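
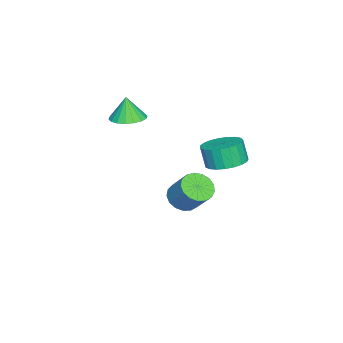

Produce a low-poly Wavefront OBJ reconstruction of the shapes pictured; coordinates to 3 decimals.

v -1.05 -0.466 -1.711
v -0.316 -0.58 -1.949
v 0.164 0.212 -0.847
v -0.57 0.326 -0.609
v -0.421 -0.269 -2.127
v 0.06 0.523 -1.025
v -0.669 -0.003 -2.21
v -0.189 0.789 -1.108
v -1.005 0.157 -2.178
v -0.525 0.949 -1.076
v -1.351 0.174 -2.04
v -0.871 0.966 -0.938
v -1.629 0.044 -1.826
v -1.148 0.837 -0.724
v -1.773 -0.202 -1.586
v -1.293 0.59 -0.483
v -1.752 -0.509 -1.374
v -1.272 0.283 -0.272
v -1.571 -0.806 -1.24
v -1.09 -0.014 -0.138
v -1.27 -1.025 -1.214
v -0.789 -0.233 -0.111
v -0.918 -1.116 -1.301
v -0.438 -0.324 -0.199
v -0.597 -1.059 -1.483
v -0.117 -0.266 -0.38
v -0.38 -0.865 -1.717
v 0.1 -0.073 -0.614
v -1.618 -3.126 2.322
v -0.981 -2.625 2.446
v -1.742 -3.254 3.478
v -1.265 -2.395 2.441
v -1.619 -2.311 2.412
v -1.972 -2.388 2.365
v -2.256 -2.611 2.31
v -2.413 -2.936 2.257
v -2.412 -3.299 2.217
v -2.254 -3.627 2.198
v -1.971 -3.857 2.203
v -1.617 -3.941 2.232
v -1.263 -3.864 2.278
v -0.98 -3.641 2.334
v -0.823 -3.316 2.387
v -0.823 -2.953 2.427
v 1.238 2.121 2.361
v 1.976 1.643 2.341
v 1.821 1.361 3.319
v 1.082 1.839 3.339
v 2.099 1.969 2.454
v 1.944 1.687 3.432
v 2.073 2.321 2.551
v 1.918 2.039 3.529
v 1.903 2.638 2.615
v 1.747 2.356 3.594
v 1.617 2.866 2.636
v 1.462 2.584 3.614
v 1.266 2.965 2.608
v 1.111 2.683 3.587
v 0.91 2.918 2.538
v 0.755 2.636 3.517
v 0.611 2.733 2.438
v 0.455 2.452 3.416
v 0.42 2.443 2.324
v 0.264 2.161 3.302
v 0.37 2.097 2.216
v 0.215 1.815 3.194
v 0.471 1.755 2.133
v 0.315 1.473 3.112
v 0.704 1.476 2.09
v 0.548 1.194 3.069
v 1.029 1.309 2.094
v 0.874 1.027 3.072
v 1.391 1.282 2.143
v 1.235 1 3.122
v 1.726 1.4 2.231
v 1.57 1.118 3.209
f 2 1 5
f 2 5 3
f 3 5 6
f 3 6 4
f 5 1 7
f 5 7 6
f 6 7 8
f 6 8 4
f 7 1 9
f 7 9 8
f 8 9 10
f 8 10 4
f 9 1 11
f 9 11 10
f 10 11 12
f 10 12 4
f 11 1 13
f 11 13 12
f 12 13 14
f 12 14 4
f 13 1 15
f 13 15 14
f 14 15 16
f 14 16 4
f 15 1 17
f 15 17 16
f 16 17 18
f 16 18 4
f 17 1 19
f 17 19 18
f 18 19 20
f 18 20 4
f 19 1 21
f 19 21 20
f 20 21 22
f 20 22 4
f 21 1 23
f 21 23 22
f 22 23 24
f 22 24 4
f 23 1 25
f 23 25 24
f 24 25 26
f 24 26 4
f 25 1 27
f 25 27 26
f 26 27 28
f 26 28 4
f 27 1 2
f 27 2 28
f 28 2 3
f 28 3 4
f 30 29 32
f 30 32 31
f 32 29 33
f 32 33 31
f 33 29 34
f 33 34 31
f 34 29 35
f 34 35 31
f 35 29 36
f 35 36 31
f 36 29 37
f 36 37 31
f 37 29 38
f 37 38 31
f 38 29 39
f 38 39 31
f 39 29 40
f 39 40 31
f 40 29 41
f 40 41 31
f 41 29 42
f 41 42 31
f 42 29 43
f 42 43 31
f 43 29 44
f 43 44 31
f 44 29 30
f 44 30 31
f 46 45 49
f 46 49 47
f 47 49 50
f 47 50 48
f 49 45 51
f 49 51 50
f 50 51 52
f 50 52 48
f 51 45 53
f 51 53 52
f 52 53 54
f 52 54 48
f 53 45 55
f 53 55 54
f 54 55 56
f 54 56 48
f 55 45 57
f 55 57 56
f 56 57 58
f 56 58 48
f 57 45 59
f 57 59 58
f 58 59 60
f 58 60 48
f 59 45 61
f 59 61 60
f 60 61 62
f 60 62 48
f 61 45 63
f 61 63 62
f 62 63 64
f 62 64 48
f 63 45 65
f 63 65 64
f 64 65 66
f 64 66 48
f 65 45 67
f 65 67 66
f 66 67 68
f 66 68 48
f 67 45 69
f 67 69 68
f 68 69 70
f 68 70 48
f 69 45 71
f 69 71 70
f 70 71 72
f 70 72 48
f 71 45 73
f 71 73 72
f 72 73 74
f 72 74 48
f 73 45 75
f 73 75 74
f 74 75 76
f 74 76 48
f 75 45 46
f 75 46 76
f 76 46 47
f 76 47 48



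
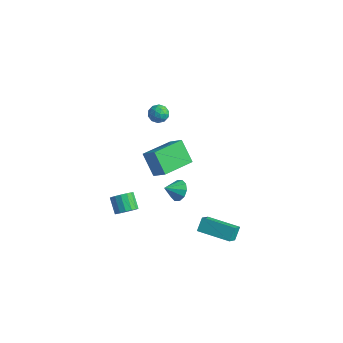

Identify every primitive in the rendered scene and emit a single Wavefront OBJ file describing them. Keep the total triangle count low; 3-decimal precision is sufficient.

v 0.255 -2.724 4.02
v 1.135 -2.808 4.802
v 0.594 -0.832 3.841
v 1.474 -0.916 4.623
v 1.226 -3.004 2.897
v 2.106 -3.088 3.679
v 1.565 -1.112 2.718
v 2.445 -1.196 3.5
v -0.85 1.697 -3.753
v -0.55 2.006 -3.152
v -1.27 0.923 -3.147
v -0.966 2.186 -3.211
v -1.338 2.179 -3.477
v -1.523 1.988 -3.849
v -1.451 1.686 -4.185
v -1.149 1.388 -4.355
v -0.733 1.208 -4.296
v -0.361 1.215 -4.03
v -0.176 1.406 -3.658
v -0.248 1.708 -3.322
v 2.374 -0.656 -3.459
v 2.248 -0.045 -2.797
v 2.098 0.229 -4.327
v 1.972 0.84 -3.665
v 4.268 -0.16 -3.555
v 4.142 0.451 -2.893
v 3.992 0.725 -4.423
v 3.866 1.336 -3.761
v -3.993 3.613 0.166
v -3.594 3.938 0.582
v -3.686 2.682 0.598
v -3.287 3.007 1.014
v -3.944 3.056 1.08
v -4.134 3.631 0.813
v -3.146 2.989 0.367
v -3.336 3.564 0.1
v -3.07 3.552 0.707
v -3.563 3.594 1.147
v -3.717 3.026 0.033
v -4.21 3.068 0.473
v -3.821 3.857 0.336
v -3.459 2.763 0.844
v -3.846 2.791 0.882
v -3.611 2.982 1.127
v -4.138 3.677 0.472
v -3.903 3.868 0.716
v -4.109 3.35 1.009
v -3.377 2.752 0.464
v -3.142 2.943 0.708
v -3.669 3.638 0.053
v -3.434 3.829 0.298
v -3.171 3.27 0.171
v -3.278 3.822 0.654
v -3.097 3.274 0.908
v -3.015 3.263 0.528
v -3.127 3.602 0.371
v -3.568 3.846 0.913
v -3.387 3.299 1.167
v -3.774 3.327 1.205
v -3.885 3.666 1.048
v -3.26 3.619 0.986
v -3.893 3.321 0.013
v -3.712 2.774 0.267
v -3.395 2.954 0.132
v -3.506 3.293 -0.025
v -4.183 3.346 0.272
v -4.002 2.798 0.526
v -4.153 3.018 0.809
v -4.265 3.357 0.652
v -4.02 3.001 0.194
v -2.104 -1.426 -4.027
v -1.845 -1.806 -3.513
v -2.597 -1.355 -2.8
v -2.856 -0.974 -3.313
v -1.657 -1.503 -3.507
v -2.409 -1.052 -2.793
v -1.589 -1.179 -3.64
v -2.341 -0.728 -2.927
v -1.659 -0.92 -3.876
v -2.41 -0.469 -3.163
v -1.848 -0.798 -4.153
v -2.599 -0.347 -3.44
v -2.106 -0.843 -4.396
v -2.857 -0.392 -3.683
v -2.363 -1.045 -4.54
v -3.115 -0.594 -3.827
v -2.551 -1.348 -4.547
v -3.303 -0.897 -3.833
v -2.619 -1.672 -4.413
v -3.371 -1.221 -3.7
v -2.55 -1.931 -4.177
v -3.301 -1.48 -3.464
v -2.361 -2.053 -3.9
v -3.112 -1.602 -3.187
v -2.103 -2.008 -3.657
v -2.854 -1.557 -2.944
f 2 4 1
f 5 2 1
f 1 4 3
f 3 5 1
f 2 8 4
f 6 2 5
f 6 8 2
f 4 8 3
f 7 5 3
f 3 8 7
f 7 6 5
f 8 6 7
f 10 9 12
f 10 12 11
f 12 9 13
f 12 13 11
f 13 9 14
f 13 14 11
f 14 9 15
f 14 15 11
f 15 9 16
f 15 16 11
f 16 9 17
f 16 17 11
f 17 9 18
f 17 18 11
f 18 9 19
f 18 19 11
f 19 9 20
f 19 20 11
f 20 9 10
f 20 10 11
f 22 24 21
f 25 22 21
f 21 24 23
f 23 25 21
f 22 28 24
f 26 22 25
f 26 28 22
f 24 28 23
f 27 25 23
f 23 28 27
f 27 26 25
f 28 26 27
f 29 66 45
f 66 40 69
f 45 69 34
f 66 69 45
f 29 45 41
f 45 34 46
f 41 46 30
f 45 46 41
f 29 41 50
f 41 30 51
f 50 51 36
f 41 51 50
f 29 50 62
f 50 36 65
f 62 65 39
f 50 65 62
f 29 62 66
f 62 39 70
f 66 70 40
f 62 70 66
f 30 46 57
f 46 34 60
f 57 60 38
f 46 60 57
f 34 69 47
f 69 40 68
f 47 68 33
f 69 68 47
f 40 70 67
f 70 39 63
f 67 63 31
f 70 63 67
f 39 65 64
f 65 36 52
f 64 52 35
f 65 52 64
f 36 51 56
f 51 30 53
f 56 53 37
f 51 53 56
f 32 58 44
f 58 38 59
f 44 59 33
f 58 59 44
f 32 44 42
f 44 33 43
f 42 43 31
f 44 43 42
f 32 42 49
f 42 31 48
f 49 48 35
f 42 48 49
f 32 49 54
f 49 35 55
f 54 55 37
f 49 55 54
f 32 54 58
f 54 37 61
f 58 61 38
f 54 61 58
f 33 59 47
f 59 38 60
f 47 60 34
f 59 60 47
f 31 43 67
f 43 33 68
f 67 68 40
f 43 68 67
f 35 48 64
f 48 31 63
f 64 63 39
f 48 63 64
f 37 55 56
f 55 35 52
f 56 52 36
f 55 52 56
f 38 61 57
f 61 37 53
f 57 53 30
f 61 53 57
f 72 71 75
f 72 75 73
f 73 75 76
f 73 76 74
f 75 71 77
f 75 77 76
f 76 77 78
f 76 78 74
f 77 71 79
f 77 79 78
f 78 79 80
f 78 80 74
f 79 71 81
f 79 81 80
f 80 81 82
f 80 82 74
f 81 71 83
f 81 83 82
f 82 83 84
f 82 84 74
f 83 71 85
f 83 85 84
f 84 85 86
f 84 86 74
f 85 71 87
f 85 87 86
f 86 87 88
f 86 88 74
f 87 71 89
f 87 89 88
f 88 89 90
f 88 90 74
f 89 71 91
f 89 91 90
f 90 91 92
f 90 92 74
f 91 71 93
f 91 93 92
f 92 93 94
f 92 94 74
f 93 71 95
f 93 95 94
f 94 95 96
f 94 96 74
f 95 71 72
f 95 72 96
f 96 72 73
f 96 73 74



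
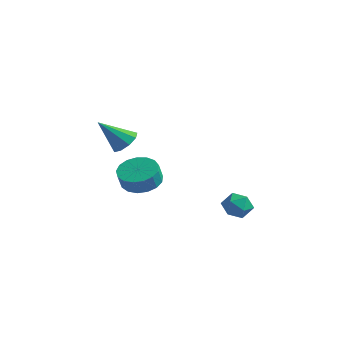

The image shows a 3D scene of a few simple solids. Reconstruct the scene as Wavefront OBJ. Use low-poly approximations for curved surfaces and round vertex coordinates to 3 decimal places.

v 2.464 0.284 -2.203
v 3.195 0.12 -1.821
v 1.905 -0.8 -1.599
v 2.636 -0.964 -1.217
v 2.19 -0.285 -0.998
v 2.535 0.385 -1.371
v 2.565 -1.065 -2.049
v 2.91 -0.395 -2.422
v 3.258 -0.713 -1.725
v 3.026 -0.231 -1.076
v 2.074 -0.449 -2.344
v 1.842 0.033 -1.695
v -3.748 -0.252 -1.836
v -3.251 -1.096 -2.314
v -3.116 -1.533 -1.402
v -3.612 -0.688 -0.924
v -2.862 -0.763 -2.212
v -2.727 -1.2 -1.301
v -2.676 -0.314 -2.025
v -2.541 -0.75 -1.113
v -2.735 0.15 -1.794
v -2.6 -0.286 -0.882
v -3.027 0.522 -1.572
v -2.891 0.085 -0.66
v -3.483 0.717 -1.411
v -3.348 0.28 -0.499
v -4 0.69 -1.348
v -3.865 0.253 -0.436
v -4.46 0.447 -1.396
v -4.324 0.01 -0.484
v -4.756 0.044 -1.545
v -4.62 -0.393 -0.633
v -4.821 -0.427 -1.761
v -4.686 -0.863 -0.849
v -4.64 -0.857 -1.994
v -4.505 -1.294 -1.082
v -4.255 -1.149 -2.19
v -4.12 -1.586 -1.279
v -3.754 -1.235 -2.306
v -3.618 -1.672 -1.394
v -3.509 -1.67 1.284
v -2.809 -1.641 1.729
v -4.351 -2.69 2.676
v -3.138 -1.196 1.856
v -3.641 -0.973 1.715
v -4.082 -1.076 1.373
v -4.255 -1.457 0.989
v -4.079 -1.938 0.743
v -3.636 -2.293 0.751
v -3.134 -2.357 1.008
v -2.807 -2.099 1.394
f 1 12 6
f 1 6 2
f 1 2 8
f 1 8 11
f 1 11 12
f 2 6 10
f 6 12 5
f 12 11 3
f 11 8 7
f 8 2 9
f 4 10 5
f 4 5 3
f 4 3 7
f 4 7 9
f 4 9 10
f 5 10 6
f 3 5 12
f 7 3 11
f 9 7 8
f 10 9 2
f 14 13 17
f 14 17 15
f 15 17 18
f 15 18 16
f 17 13 19
f 17 19 18
f 18 19 20
f 18 20 16
f 19 13 21
f 19 21 20
f 20 21 22
f 20 22 16
f 21 13 23
f 21 23 22
f 22 23 24
f 22 24 16
f 23 13 25
f 23 25 24
f 24 25 26
f 24 26 16
f 25 13 27
f 25 27 26
f 26 27 28
f 26 28 16
f 27 13 29
f 27 29 28
f 28 29 30
f 28 30 16
f 29 13 31
f 29 31 30
f 30 31 32
f 30 32 16
f 31 13 33
f 31 33 32
f 32 33 34
f 32 34 16
f 33 13 35
f 33 35 34
f 34 35 36
f 34 36 16
f 35 13 37
f 35 37 36
f 36 37 38
f 36 38 16
f 37 13 39
f 37 39 38
f 38 39 40
f 38 40 16
f 39 13 14
f 39 14 40
f 40 14 15
f 40 15 16
f 42 41 44
f 42 44 43
f 44 41 45
f 44 45 43
f 45 41 46
f 45 46 43
f 46 41 47
f 46 47 43
f 47 41 48
f 47 48 43
f 48 41 49
f 48 49 43
f 49 41 50
f 49 50 43
f 50 41 51
f 50 51 43
f 51 41 42
f 51 42 43



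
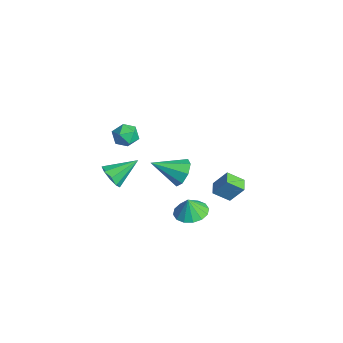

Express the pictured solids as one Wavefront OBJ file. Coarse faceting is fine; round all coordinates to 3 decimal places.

v 1.96 2.16 -3.131
v 1.62 1.332 -2.491
v 1.229 2.504 -3.074
v 0.889 1.676 -2.434
v 2.331 2.784 -2.126
v 1.991 1.956 -1.486
v 1.6 3.128 -2.069
v 1.26 2.3 -1.429
v 2.706 -0.829 0.954
v 3.119 -1.313 0.39
v 2.154 -2.291 1.806
v 3.489 -1.155 0.901
v 3.401 -0.806 1.443
v 2.905 -0.47 1.698
v 2.293 -0.345 1.518
v 1.923 -0.503 1.007
v 2.011 -0.852 0.465
v 2.507 -1.187 0.21
v -3.464 -2.305 -4.173
v -2.83 -2.054 -4.647
v -3.376 -0.775 -3.247
v -3.322 -1.887 -4.876
v -3.88 -1.916 -4.776
v -4.244 -2.126 -4.394
v -4.242 -2.42 -3.908
v -3.876 -2.66 -3.547
v -3.317 -2.734 -3.478
v -2.827 -2.607 -3.734
v -2.635 -2.338 -4.196
v 3.48 -0.68 -1.588
v 4.106 -1.336 -1.668
v 3.44 -0.84 -0.592
v 4.352 -0.941 -1.595
v 4.364 -0.476 -1.52
v 4.14 -0.066 -1.464
v 3.738 0.18 -1.44
v 3.268 0.195 -1.457
v 2.854 -0.024 -1.508
v 2.608 -0.419 -1.581
v 2.596 -0.884 -1.656
v 2.82 -1.294 -1.713
v 3.221 -1.54 -1.736
v 3.692 -1.555 -1.72
v -1.212 -2.495 1.987
v -0.823 -2.12 1.442
v -0.157 -3.02 2.378
v 0.232 -2.645 1.833
v -0.072 -2.258 2.421
v -0.725 -1.934 2.18
v -0.255 -3.206 1.64
v -0.908 -2.882 1.399
v -0.232 -2.56 1.227
v -0.119 -1.974 1.71
v -0.861 -3.166 2.11
v -0.748 -2.58 2.593
f 2 4 1
f 5 2 1
f 1 4 3
f 3 5 1
f 2 8 4
f 6 2 5
f 6 8 2
f 4 8 3
f 7 5 3
f 3 8 7
f 7 6 5
f 8 6 7
f 10 9 12
f 10 12 11
f 12 9 13
f 12 13 11
f 13 9 14
f 13 14 11
f 14 9 15
f 14 15 11
f 15 9 16
f 15 16 11
f 16 9 17
f 16 17 11
f 17 9 18
f 17 18 11
f 18 9 10
f 18 10 11
f 20 19 22
f 20 22 21
f 22 19 23
f 22 23 21
f 23 19 24
f 23 24 21
f 24 19 25
f 24 25 21
f 25 19 26
f 25 26 21
f 26 19 27
f 26 27 21
f 27 19 28
f 27 28 21
f 28 19 29
f 28 29 21
f 29 19 20
f 29 20 21
f 31 30 33
f 31 33 32
f 33 30 34
f 33 34 32
f 34 30 35
f 34 35 32
f 35 30 36
f 35 36 32
f 36 30 37
f 36 37 32
f 37 30 38
f 37 38 32
f 38 30 39
f 38 39 32
f 39 30 40
f 39 40 32
f 40 30 41
f 40 41 32
f 41 30 42
f 41 42 32
f 42 30 43
f 42 43 32
f 43 30 31
f 43 31 32
f 44 55 49
f 44 49 45
f 44 45 51
f 44 51 54
f 44 54 55
f 45 49 53
f 49 55 48
f 55 54 46
f 54 51 50
f 51 45 52
f 47 53 48
f 47 48 46
f 47 46 50
f 47 50 52
f 47 52 53
f 48 53 49
f 46 48 55
f 50 46 54
f 52 50 51
f 53 52 45



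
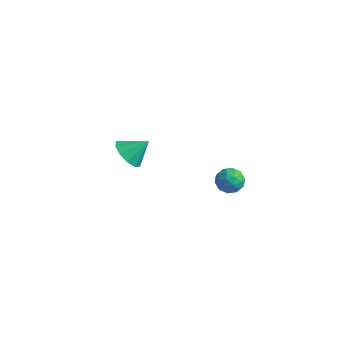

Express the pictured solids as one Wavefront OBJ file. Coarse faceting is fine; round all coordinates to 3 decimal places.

v 3.521 -2.138 -0.109
v 4.013 -2.489 0.106
v 3.247 -2.911 -0.746
v 3.739 -3.262 -0.531
v 3.242 -3.137 -0.146
v 3.411 -2.66 0.248
v 3.849 -2.74 -0.888
v 4.018 -2.263 -0.494
v 4.216 -2.862 -0.376
v 3.84 -3.107 0.083
v 3.42 -2.293 -0.723
v 3.044 -2.538 -0.264
v 3.791 -2.246 0.054
v 3.469 -3.154 -0.694
v 3.177 -3.081 -0.468
v 3.466 -3.287 -0.342
v 3.437 -2.346 0.138
v 3.726 -2.553 0.264
v 3.273 -2.933 0.116
v 3.534 -2.847 -0.904
v 3.823 -3.054 -0.778
v 3.794 -2.113 -0.298
v 4.083 -2.319 -0.172
v 3.987 -2.467 -0.756
v 4.199 -2.671 -0.103
v 4.038 -3.125 -0.477
v 4.103 -2.819 -0.687
v 4.202 -2.538 -0.455
v 3.979 -2.815 0.167
v 3.818 -3.269 -0.207
v 3.526 -3.196 0.019
v 3.625 -2.915 0.251
v 4.098 -3.034 -0.116
v 3.442 -2.131 -0.433
v 3.281 -2.585 -0.807
v 3.635 -2.485 -0.891
v 3.734 -2.204 -0.659
v 3.222 -2.275 -0.163
v 3.061 -2.729 -0.537
v 3.058 -2.862 -0.185
v 3.157 -2.581 0.047
v 3.162 -2.366 -0.524
v -1.882 -2.834 -1.676
v -1.288 -2.741 -2.219
v -1.318 -2.166 -0.944
v -1.623 -2.377 -2.292
v -2.057 -2.187 -2.131
v -2.425 -2.244 -1.796
v -2.585 -2.527 -1.415
v -2.476 -2.927 -1.133
v -2.141 -3.291 -1.06
v -1.707 -3.481 -1.221
v -1.34 -3.423 -1.556
v -1.18 -3.141 -1.937
f 1 38 17
f 38 12 41
f 17 41 6
f 38 41 17
f 1 17 13
f 17 6 18
f 13 18 2
f 17 18 13
f 1 13 22
f 13 2 23
f 22 23 8
f 13 23 22
f 1 22 34
f 22 8 37
f 34 37 11
f 22 37 34
f 1 34 38
f 34 11 42
f 38 42 12
f 34 42 38
f 2 18 29
f 18 6 32
f 29 32 10
f 18 32 29
f 6 41 19
f 41 12 40
f 19 40 5
f 41 40 19
f 12 42 39
f 42 11 35
f 39 35 3
f 42 35 39
f 11 37 36
f 37 8 24
f 36 24 7
f 37 24 36
f 8 23 28
f 23 2 25
f 28 25 9
f 23 25 28
f 4 30 16
f 30 10 31
f 16 31 5
f 30 31 16
f 4 16 14
f 16 5 15
f 14 15 3
f 16 15 14
f 4 14 21
f 14 3 20
f 21 20 7
f 14 20 21
f 4 21 26
f 21 7 27
f 26 27 9
f 21 27 26
f 4 26 30
f 26 9 33
f 30 33 10
f 26 33 30
f 5 31 19
f 31 10 32
f 19 32 6
f 31 32 19
f 3 15 39
f 15 5 40
f 39 40 12
f 15 40 39
f 7 20 36
f 20 3 35
f 36 35 11
f 20 35 36
f 9 27 28
f 27 7 24
f 28 24 8
f 27 24 28
f 10 33 29
f 33 9 25
f 29 25 2
f 33 25 29
f 44 43 46
f 44 46 45
f 46 43 47
f 46 47 45
f 47 43 48
f 47 48 45
f 48 43 49
f 48 49 45
f 49 43 50
f 49 50 45
f 50 43 51
f 50 51 45
f 51 43 52
f 51 52 45
f 52 43 53
f 52 53 45
f 53 43 54
f 53 54 45
f 54 43 44
f 54 44 45



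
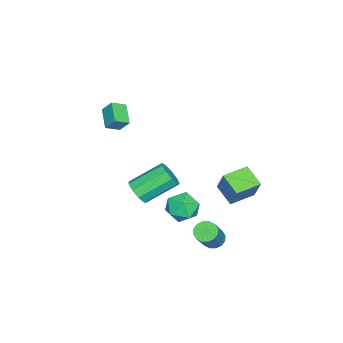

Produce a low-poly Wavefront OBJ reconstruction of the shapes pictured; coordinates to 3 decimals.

v -0.12 -3.744 2.824
v -0.039 -3.147 3.571
v 0.905 -3.115 2.21
v 0.986 -2.517 2.957
v 0.474 -4.323 3.223
v 0.555 -3.725 3.97
v 1.499 -3.693 2.609
v 1.58 -3.096 3.356
v -1.773 1.406 -3.07
v -1.246 1.952 -1.616
v -3.034 2.317 -2.954
v -2.507 2.864 -1.501
v -1.073 2.456 -3.719
v -0.546 3.003 -2.266
v -2.334 3.368 -3.604
v -1.807 3.914 -2.15
v 0.343 1.223 -3.024
v 1.073 0.559 -2.603
v -0.033 0.041 -4.237
v 0.697 -0.623 -3.816
v -0.204 -0.404 -3.276
v 0.029 0.327 -2.526
v 1.011 0.273 -4.314
v 1.244 1.004 -3.564
v 1.486 -0.028 -3.4
v 0.735 -0.446 -2.759
v 0.305 1.046 -4.081
v -0.446 0.628 -3.44
v 1.571 2.483 -4.543
v 2.089 2.476 -4.967
v 3.388 2.531 -3.382
v 2.869 2.537 -2.957
v 2.017 2.812 -4.919
v 3.315 2.866 -3.334
v 1.825 3.059 -4.771
v 3.123 3.114 -3.185
v 1.565 3.152 -4.561
v 2.863 3.207 -2.975
v 1.306 3.066 -4.346
v 2.605 3.121 -2.761
v 1.119 2.823 -4.184
v 2.417 2.878 -2.599
v 1.052 2.489 -4.118
v 2.351 2.544 -2.533
v 1.125 2.154 -4.166
v 2.423 2.208 -2.581
v 1.317 1.906 -4.315
v 2.615 1.961 -2.729
v 1.577 1.813 -4.525
v 2.875 1.868 -2.939
v 1.835 1.899 -4.739
v 3.134 1.954 -3.154
v 2.023 2.142 -4.901
v 3.321 2.197 -3.316
v 1.256 -2.007 -2.34
v 1.847 -2.03 -1.744
v 0.736 -0.556 -0.584
v 0.144 -0.533 -1.18
v 1.976 -1.627 -2.133
v 0.864 -0.153 -0.973
v 1.767 -1.402 -2.618
v 0.656 0.072 -1.459
v 1.32 -1.46 -2.974
v 0.208 0.014 -1.814
v 0.842 -1.774 -3.033
v -0.269 -0.3 -1.873
v 0.558 -2.197 -2.767
v -0.554 -0.723 -1.608
v 0.6 -2.531 -2.302
v -0.511 -1.057 -1.142
v 0.95 -2.62 -1.854
v -0.162 -1.146 -0.694
v 1.442 -2.422 -1.634
v 0.33 -0.948 -0.474
f 2 4 1
f 5 2 1
f 1 4 3
f 3 5 1
f 2 8 4
f 6 2 5
f 6 8 2
f 4 8 3
f 7 5 3
f 3 8 7
f 7 6 5
f 8 6 7
f 10 12 9
f 13 10 9
f 9 12 11
f 11 13 9
f 10 16 12
f 14 10 13
f 14 16 10
f 12 16 11
f 15 13 11
f 11 16 15
f 15 14 13
f 16 14 15
f 17 28 22
f 17 22 18
f 17 18 24
f 17 24 27
f 17 27 28
f 18 22 26
f 22 28 21
f 28 27 19
f 27 24 23
f 24 18 25
f 20 26 21
f 20 21 19
f 20 19 23
f 20 23 25
f 20 25 26
f 21 26 22
f 19 21 28
f 23 19 27
f 25 23 24
f 26 25 18
f 30 29 33
f 30 33 31
f 31 33 34
f 31 34 32
f 33 29 35
f 33 35 34
f 34 35 36
f 34 36 32
f 35 29 37
f 35 37 36
f 36 37 38
f 36 38 32
f 37 29 39
f 37 39 38
f 38 39 40
f 38 40 32
f 39 29 41
f 39 41 40
f 40 41 42
f 40 42 32
f 41 29 43
f 41 43 42
f 42 43 44
f 42 44 32
f 43 29 45
f 43 45 44
f 44 45 46
f 44 46 32
f 45 29 47
f 45 47 46
f 46 47 48
f 46 48 32
f 47 29 49
f 47 49 48
f 48 49 50
f 48 50 32
f 49 29 51
f 49 51 50
f 50 51 52
f 50 52 32
f 51 29 53
f 51 53 52
f 52 53 54
f 52 54 32
f 53 29 30
f 53 30 54
f 54 30 31
f 54 31 32
f 56 55 59
f 56 59 57
f 57 59 60
f 57 60 58
f 59 55 61
f 59 61 60
f 60 61 62
f 60 62 58
f 61 55 63
f 61 63 62
f 62 63 64
f 62 64 58
f 63 55 65
f 63 65 64
f 64 65 66
f 64 66 58
f 65 55 67
f 65 67 66
f 66 67 68
f 66 68 58
f 67 55 69
f 67 69 68
f 68 69 70
f 68 70 58
f 69 55 71
f 69 71 70
f 70 71 72
f 70 72 58
f 71 55 73
f 71 73 72
f 72 73 74
f 72 74 58
f 73 55 56
f 73 56 74
f 74 56 57
f 74 57 58



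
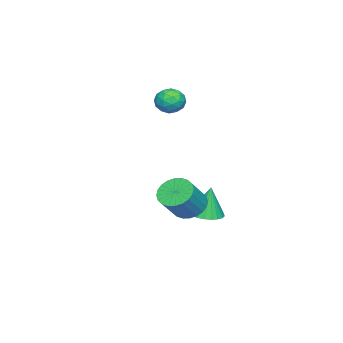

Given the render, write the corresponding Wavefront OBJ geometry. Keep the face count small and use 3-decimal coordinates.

v -3.042 0.251 3.469
v -2.664 -0.358 3.118
v -4.156 -0.402 3.402
v -3.778 -1.011 3.051
v -3.636 -0.843 3.819
v -2.948 -0.439 3.861
v -3.872 -0.321 2.659
v -3.184 0.083 2.701
v -3.176 -0.712 2.618
v -3.031 -1.034 3.334
v -3.789 0.274 3.186
v -3.644 -0.048 3.902
v -2.755 0.004 3.3
v -4.065 -0.764 3.22
v -3.982 -0.665 3.672
v -3.759 -1.023 3.466
v -2.922 -0.043 3.736
v -2.7 -0.402 3.53
v -3.271 -0.686 3.942
v -4.12 -0.358 2.99
v -3.898 -0.717 2.784
v -3.061 0.263 3.054
v -2.838 -0.095 2.848
v -3.549 -0.074 2.578
v -2.834 -0.563 2.799
v -3.489 -0.946 2.759
v -3.544 -0.541 2.529
v -3.14 -0.303 2.554
v -2.748 -0.752 3.22
v -3.403 -1.136 3.181
v -3.32 -1.037 3.632
v -2.916 -0.799 3.657
v -3.05 -0.96 2.926
v -3.417 0.376 3.339
v -4.072 -0.008 3.3
v -3.904 0.039 2.863
v -3.5 0.277 2.888
v -3.331 0.186 3.761
v -3.986 -0.197 3.721
v -3.68 -0.457 3.966
v -3.276 -0.219 3.991
v -3.77 0.2 3.594
v -2.017 2.133 -3.133
v -1.487 1.478 -3.026
v -2.143 2.307 -1.447
v -1.274 1.732 -3.037
v -1.175 2.048 -3.062
v -1.204 2.376 -3.098
v -1.356 2.668 -3.139
v -1.61 2.878 -3.18
v -1.925 2.974 -3.213
v -2.255 2.943 -3.234
v -2.548 2.789 -3.24
v -2.761 2.534 -3.23
v -2.86 2.219 -3.205
v -2.831 1.89 -3.169
v -2.678 1.599 -3.127
v -2.425 1.389 -3.087
v -2.109 1.292 -3.054
v -1.78 1.323 -3.032
v 1.716 2.968 -0.888
v 2.272 2.614 -1.471
v 3.36 2.417 -0.314
v 2.804 2.772 0.268
v 2.355 2.946 -1.493
v 3.443 2.749 -0.336
v 2.341 3.282 -1.423
v 3.429 3.085 -0.266
v 2.232 3.57 -1.271
v 3.32 3.373 -0.114
v 2.044 3.767 -1.061
v 3.132 3.57 0.096
v 1.807 3.842 -0.825
v 2.894 3.645 0.332
v 1.555 3.784 -0.598
v 2.643 3.587 0.558
v 1.328 3.602 -0.416
v 2.416 3.405 0.741
v 1.16 3.323 -0.306
v 2.248 3.126 0.851
v 1.077 2.991 -0.284
v 2.165 2.794 0.873
v 1.091 2.655 -0.354
v 2.179 2.458 0.803
v 1.2 2.367 -0.506
v 2.288 2.17 0.651
v 1.388 2.17 -0.716
v 2.476 1.973 0.441
v 1.626 2.095 -0.952
v 2.713 1.898 0.205
v 1.877 2.153 -1.178
v 2.965 1.956 -0.022
v 2.104 2.335 -1.361
v 3.192 2.138 -0.204
f 1 38 17
f 38 12 41
f 17 41 6
f 38 41 17
f 1 17 13
f 17 6 18
f 13 18 2
f 17 18 13
f 1 13 22
f 13 2 23
f 22 23 8
f 13 23 22
f 1 22 34
f 22 8 37
f 34 37 11
f 22 37 34
f 1 34 38
f 34 11 42
f 38 42 12
f 34 42 38
f 2 18 29
f 18 6 32
f 29 32 10
f 18 32 29
f 6 41 19
f 41 12 40
f 19 40 5
f 41 40 19
f 12 42 39
f 42 11 35
f 39 35 3
f 42 35 39
f 11 37 36
f 37 8 24
f 36 24 7
f 37 24 36
f 8 23 28
f 23 2 25
f 28 25 9
f 23 25 28
f 4 30 16
f 30 10 31
f 16 31 5
f 30 31 16
f 4 16 14
f 16 5 15
f 14 15 3
f 16 15 14
f 4 14 21
f 14 3 20
f 21 20 7
f 14 20 21
f 4 21 26
f 21 7 27
f 26 27 9
f 21 27 26
f 4 26 30
f 26 9 33
f 30 33 10
f 26 33 30
f 5 31 19
f 31 10 32
f 19 32 6
f 31 32 19
f 3 15 39
f 15 5 40
f 39 40 12
f 15 40 39
f 7 20 36
f 20 3 35
f 36 35 11
f 20 35 36
f 9 27 28
f 27 7 24
f 28 24 8
f 27 24 28
f 10 33 29
f 33 9 25
f 29 25 2
f 33 25 29
f 44 43 46
f 44 46 45
f 46 43 47
f 46 47 45
f 47 43 48
f 47 48 45
f 48 43 49
f 48 49 45
f 49 43 50
f 49 50 45
f 50 43 51
f 50 51 45
f 51 43 52
f 51 52 45
f 52 43 53
f 52 53 45
f 53 43 54
f 53 54 45
f 54 43 55
f 54 55 45
f 55 43 56
f 55 56 45
f 56 43 57
f 56 57 45
f 57 43 58
f 57 58 45
f 58 43 59
f 58 59 45
f 59 43 60
f 59 60 45
f 60 43 44
f 60 44 45
f 62 61 65
f 62 65 63
f 63 65 66
f 63 66 64
f 65 61 67
f 65 67 66
f 66 67 68
f 66 68 64
f 67 61 69
f 67 69 68
f 68 69 70
f 68 70 64
f 69 61 71
f 69 71 70
f 70 71 72
f 70 72 64
f 71 61 73
f 71 73 72
f 72 73 74
f 72 74 64
f 73 61 75
f 73 75 74
f 74 75 76
f 74 76 64
f 75 61 77
f 75 77 76
f 76 77 78
f 76 78 64
f 77 61 79
f 77 79 78
f 78 79 80
f 78 80 64
f 79 61 81
f 79 81 80
f 80 81 82
f 80 82 64
f 81 61 83
f 81 83 82
f 82 83 84
f 82 84 64
f 83 61 85
f 83 85 84
f 84 85 86
f 84 86 64
f 85 61 87
f 85 87 86
f 86 87 88
f 86 88 64
f 87 61 89
f 87 89 88
f 88 89 90
f 88 90 64
f 89 61 91
f 89 91 90
f 90 91 92
f 90 92 64
f 91 61 93
f 91 93 92
f 92 93 94
f 92 94 64
f 93 61 62
f 93 62 94
f 94 62 63
f 94 63 64



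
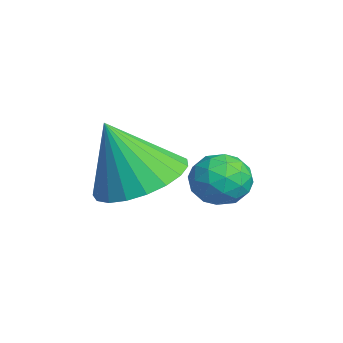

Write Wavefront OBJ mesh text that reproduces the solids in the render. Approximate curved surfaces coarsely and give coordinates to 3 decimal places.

v -0.915 1.468 -1.095
v -0.288 1.778 -1.016
v -0.452 0.462 -0.824
v 0.175 0.772 -0.745
v -0.343 0.904 -0.286
v -0.629 1.526 -0.454
v -0.111 0.714 -1.386
v -0.397 1.336 -1.554
v 0.21 1.312 -1.196
v 0.066 1.429 -0.516
v -0.806 0.811 -1.324
v -0.95 0.928 -0.644
v -0.642 1.711 -1.08
v -0.098 0.529 -0.76
v -0.403 0.606 -0.491
v -0.034 0.789 -0.444
v -0.843 1.563 -0.749
v -0.474 1.745 -0.703
v -0.507 1.231 -0.274
v -0.266 0.495 -1.137
v 0.103 0.677 -1.091
v -0.706 1.451 -1.396
v -0.337 1.634 -1.349
v -0.233 1.009 -1.566
v 0.019 1.62 -1.138
v 0.291 1.029 -0.979
v 0.123 0.995 -1.356
v -0.045 1.36 -1.454
v -0.065 1.689 -0.739
v 0.207 1.097 -0.579
v -0.098 1.175 -0.31
v -0.266 1.54 -0.409
v 0.227 1.415 -0.844
v -0.947 1.143 -1.261
v -0.675 0.551 -1.101
v -0.474 0.7 -1.431
v -0.642 1.065 -1.53
v -1.031 1.211 -0.861
v -0.759 0.62 -0.702
v -0.695 0.88 -0.386
v -0.863 1.245 -0.484
v -0.967 0.825 -0.996
v 0.096 -0.596 -0.508
v 1.051 -0.262 -0.264
v -0.056 -1.284 1.028
v 0.804 0.071 -0.139
v 0.436 0.288 -0.078
v 0.008 0.353 -0.091
v -0.404 0.254 -0.176
v -0.73 0.008 -0.319
v -0.912 -0.343 -0.494
v -0.921 -0.737 -0.672
v -0.754 -1.107 -0.821
v -0.439 -1.388 -0.916
v -0.033 -1.532 -0.941
v 0.397 -1.515 -0.89
v 0.774 -1.338 -0.774
v 1.034 -1.033 -0.611
v 1.132 -0.653 -0.431
f 1 38 17
f 38 12 41
f 17 41 6
f 38 41 17
f 1 17 13
f 17 6 18
f 13 18 2
f 17 18 13
f 1 13 22
f 13 2 23
f 22 23 8
f 13 23 22
f 1 22 34
f 22 8 37
f 34 37 11
f 22 37 34
f 1 34 38
f 34 11 42
f 38 42 12
f 34 42 38
f 2 18 29
f 18 6 32
f 29 32 10
f 18 32 29
f 6 41 19
f 41 12 40
f 19 40 5
f 41 40 19
f 12 42 39
f 42 11 35
f 39 35 3
f 42 35 39
f 11 37 36
f 37 8 24
f 36 24 7
f 37 24 36
f 8 23 28
f 23 2 25
f 28 25 9
f 23 25 28
f 4 30 16
f 30 10 31
f 16 31 5
f 30 31 16
f 4 16 14
f 16 5 15
f 14 15 3
f 16 15 14
f 4 14 21
f 14 3 20
f 21 20 7
f 14 20 21
f 4 21 26
f 21 7 27
f 26 27 9
f 21 27 26
f 4 26 30
f 26 9 33
f 30 33 10
f 26 33 30
f 5 31 19
f 31 10 32
f 19 32 6
f 31 32 19
f 3 15 39
f 15 5 40
f 39 40 12
f 15 40 39
f 7 20 36
f 20 3 35
f 36 35 11
f 20 35 36
f 9 27 28
f 27 7 24
f 28 24 8
f 27 24 28
f 10 33 29
f 33 9 25
f 29 25 2
f 33 25 29
f 44 43 46
f 44 46 45
f 46 43 47
f 46 47 45
f 47 43 48
f 47 48 45
f 48 43 49
f 48 49 45
f 49 43 50
f 49 50 45
f 50 43 51
f 50 51 45
f 51 43 52
f 51 52 45
f 52 43 53
f 52 53 45
f 53 43 54
f 53 54 45
f 54 43 55
f 54 55 45
f 55 43 56
f 55 56 45
f 56 43 57
f 56 57 45
f 57 43 58
f 57 58 45
f 58 43 59
f 58 59 45
f 59 43 44
f 59 44 45



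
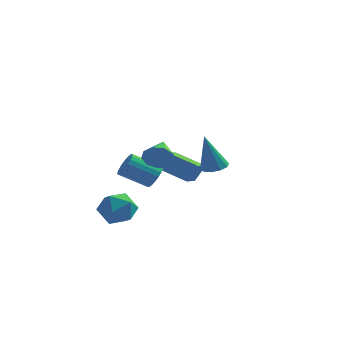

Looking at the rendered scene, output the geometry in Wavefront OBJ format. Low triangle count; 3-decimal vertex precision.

v -1.977 1.809 -2.974
v -1.548 1.423 -2.511
v -2.935 0.924 -1.643
v -3.363 1.311 -2.106
v -1.56 1.697 -2.372
v -2.947 1.199 -1.505
v -1.644 1.991 -2.338
v -3.031 1.492 -1.471
v -1.786 2.254 -2.413
v -3.173 1.755 -1.546
v -1.961 2.439 -2.586
v -3.347 1.941 -1.719
v -2.138 2.516 -2.825
v -3.525 2.017 -1.958
v -2.287 2.471 -3.09
v -3.674 1.972 -2.223
v -2.383 2.311 -3.335
v -3.77 1.812 -2.468
v -2.409 2.064 -3.518
v -3.795 1.566 -2.65
v -2.359 1.774 -3.606
v -3.746 1.275 -2.739
v -2.244 1.489 -3.585
v -3.631 0.991 -2.718
v -2.082 1.26 -3.458
v -3.469 0.761 -2.591
v -1.902 1.126 -3.248
v -3.289 0.627 -2.38
v -1.735 1.11 -2.99
v -3.122 0.611 -2.122
v -1.61 1.215 -2.729
v -2.997 0.716 -1.862
v -0.131 -3.226 0.172
v 0.287 -2.942 -0.435
v -0.369 -1.774 0.688
v -0.234 -2.979 -0.571
v -0.708 -3.132 -0.36
v -0.911 -3.329 0.1
v -0.75 -3.478 0.594
v -0.299 -3.509 0.89
v 0.231 -3.408 0.85
v 0.591 -3.222 0.492
v 0.613 -3.038 -0.015
v 2.168 -1.98 -0.532
v 2.782 -1.74 -0.366
v 1.792 -2.38 1.432
v 2.51 -1.42 -0.353
v 2.107 -1.314 -0.408
v 1.728 -1.462 -0.511
v 1.516 -1.808 -0.622
v 1.554 -2.22 -0.699
v 1.826 -2.54 -0.712
v 2.229 -2.646 -0.656
v 2.608 -2.498 -0.554
v 2.82 -2.152 -0.443
v -2.808 -0.668 -4.071
v -1.837 -1.113 -3.971
v -3.543 -2.227 -3.869
v -2.572 -2.672 -3.769
v -2.948 -2.026 -3
v -2.493 -1.063 -3.124
v -2.887 -2.277 -4.716
v -2.432 -1.314 -4.84
v -1.886 -2.108 -4.37
v -1.924 -1.953 -3.309
v -3.456 -1.387 -4.531
v -3.494 -1.232 -3.47
v -0.661 4.043 -3.879
v -0.463 2.111 -3.223
v -2.258 4.121 -3.167
v -2.06 2.189 -2.511
v -0.22 4.411 -2.929
v -0.022 2.479 -2.273
v -1.817 4.489 -2.217
v -1.619 2.557 -1.561
f 2 1 5
f 2 5 3
f 3 5 6
f 3 6 4
f 5 1 7
f 5 7 6
f 6 7 8
f 6 8 4
f 7 1 9
f 7 9 8
f 8 9 10
f 8 10 4
f 9 1 11
f 9 11 10
f 10 11 12
f 10 12 4
f 11 1 13
f 11 13 12
f 12 13 14
f 12 14 4
f 13 1 15
f 13 15 14
f 14 15 16
f 14 16 4
f 15 1 17
f 15 17 16
f 16 17 18
f 16 18 4
f 17 1 19
f 17 19 18
f 18 19 20
f 18 20 4
f 19 1 21
f 19 21 20
f 20 21 22
f 20 22 4
f 21 1 23
f 21 23 22
f 22 23 24
f 22 24 4
f 23 1 25
f 23 25 24
f 24 25 26
f 24 26 4
f 25 1 27
f 25 27 26
f 26 27 28
f 26 28 4
f 27 1 29
f 27 29 28
f 28 29 30
f 28 30 4
f 29 1 31
f 29 31 30
f 30 31 32
f 30 32 4
f 31 1 2
f 31 2 32
f 32 2 3
f 32 3 4
f 34 33 36
f 34 36 35
f 36 33 37
f 36 37 35
f 37 33 38
f 37 38 35
f 38 33 39
f 38 39 35
f 39 33 40
f 39 40 35
f 40 33 41
f 40 41 35
f 41 33 42
f 41 42 35
f 42 33 43
f 42 43 35
f 43 33 34
f 43 34 35
f 45 44 47
f 45 47 46
f 47 44 48
f 47 48 46
f 48 44 49
f 48 49 46
f 49 44 50
f 49 50 46
f 50 44 51
f 50 51 46
f 51 44 52
f 51 52 46
f 52 44 53
f 52 53 46
f 53 44 54
f 53 54 46
f 54 44 55
f 54 55 46
f 55 44 45
f 55 45 46
f 56 67 61
f 56 61 57
f 56 57 63
f 56 63 66
f 56 66 67
f 57 61 65
f 61 67 60
f 67 66 58
f 66 63 62
f 63 57 64
f 59 65 60
f 59 60 58
f 59 58 62
f 59 62 64
f 59 64 65
f 60 65 61
f 58 60 67
f 62 58 66
f 64 62 63
f 65 64 57
f 69 71 68
f 72 69 68
f 68 71 70
f 70 72 68
f 69 75 71
f 73 69 72
f 73 75 69
f 71 75 70
f 74 72 70
f 70 75 74
f 74 73 72
f 75 73 74



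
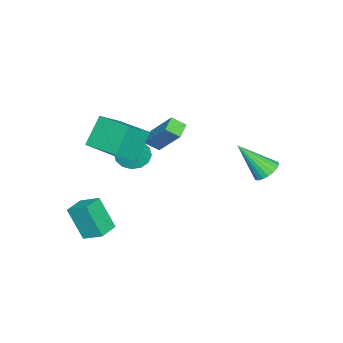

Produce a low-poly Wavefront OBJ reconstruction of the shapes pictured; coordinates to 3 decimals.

v 2.3 -3.611 -2.269
v 2.135 -4.479 -0.678
v 2.415 -2.585 -1.697
v 2.249 -3.453 -0.106
v 3.351 -3.747 -2.234
v 3.185 -4.615 -0.643
v 3.465 -2.721 -1.662
v 3.3 -3.589 -0.071
v 0.677 -3.846 2.051
v -0.329 -3.605 3.425
v 1.417 -2.001 2.269
v 0.411 -1.76 3.643
v 1.709 -4.36 2.897
v 0.703 -4.119 4.271
v 2.449 -2.515 3.115
v 1.443 -2.274 4.489
v -1.68 -1.964 1.89
v -1.464 -2.606 2.335
v -1.125 -0.663 3.497
v -0.909 -1.305 3.942
v -0.891 -1.915 1.578
v -0.675 -2.557 2.023
v -0.336 -0.614 3.185
v -0.12 -1.256 3.63
v -1.724 -3.652 0.249
v -1.062 -3.407 -0.276
v -1.016 -3.328 1.291
v -1.314 -3.032 -0.222
v -1.676 -2.822 -0.041
v -2.051 -2.835 0.217
v -2.338 -3.067 0.484
v -2.46 -3.456 0.688
v -2.386 -3.897 0.775
v -2.134 -4.272 0.72
v -1.772 -4.481 0.539
v -1.397 -4.468 0.281
v -1.109 -4.237 0.014
v -0.987 -3.848 -0.19
v -3.355 2.429 -0.202
v -2.626 2.549 -0.252
v -3.025 1.091 1.382
v -2.713 2.766 -0.051
v -2.911 2.924 0.123
v -3.186 2.996 0.242
v -3.49 2.971 0.283
v -3.77 2.851 0.241
v -3.979 2.659 0.122
v -4.079 2.427 -0.054
v -4.055 2.195 -0.254
v -3.909 2.004 -0.446
v -3.667 1.886 -0.596
v -3.372 1.862 -0.678
v -3.073 1.936 -0.677
v -2.823 2.095 -0.594
v -2.665 2.312 -0.444
f 2 4 1
f 5 2 1
f 1 4 3
f 3 5 1
f 2 8 4
f 6 2 5
f 6 8 2
f 4 8 3
f 7 5 3
f 3 8 7
f 7 6 5
f 8 6 7
f 10 12 9
f 13 10 9
f 9 12 11
f 11 13 9
f 10 16 12
f 14 10 13
f 14 16 10
f 12 16 11
f 15 13 11
f 11 16 15
f 15 14 13
f 16 14 15
f 18 20 17
f 21 18 17
f 17 20 19
f 19 21 17
f 18 24 20
f 22 18 21
f 22 24 18
f 20 24 19
f 23 21 19
f 19 24 23
f 23 22 21
f 24 22 23
f 26 25 28
f 26 28 27
f 28 25 29
f 28 29 27
f 29 25 30
f 29 30 27
f 30 25 31
f 30 31 27
f 31 25 32
f 31 32 27
f 32 25 33
f 32 33 27
f 33 25 34
f 33 34 27
f 34 25 35
f 34 35 27
f 35 25 36
f 35 36 27
f 36 25 37
f 36 37 27
f 37 25 38
f 37 38 27
f 38 25 26
f 38 26 27
f 40 39 42
f 40 42 41
f 42 39 43
f 42 43 41
f 43 39 44
f 43 44 41
f 44 39 45
f 44 45 41
f 45 39 46
f 45 46 41
f 46 39 47
f 46 47 41
f 47 39 48
f 47 48 41
f 48 39 49
f 48 49 41
f 49 39 50
f 49 50 41
f 50 39 51
f 50 51 41
f 51 39 52
f 51 52 41
f 52 39 53
f 52 53 41
f 53 39 54
f 53 54 41
f 54 39 55
f 54 55 41
f 55 39 40
f 55 40 41



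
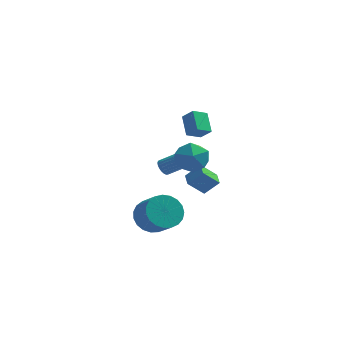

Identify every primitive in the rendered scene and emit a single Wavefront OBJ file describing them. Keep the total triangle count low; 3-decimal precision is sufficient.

v -4.051 0.805 -3.536
v -3.331 0.579 -4.335
v -2.528 -0.371 -3.344
v -3.249 -0.145 -2.544
v -3.141 0.945 -4.138
v -2.339 -0.004 -3.146
v -3.109 1.287 -3.836
v -2.307 0.338 -2.844
v -3.24 1.546 -3.482
v -2.438 0.597 -2.491
v -3.511 1.677 -3.138
v -2.709 0.727 -2.146
v -3.876 1.656 -2.862
v -3.073 0.707 -1.871
v -4.271 1.489 -2.703
v -3.468 0.54 -1.711
v -4.627 1.203 -2.688
v -3.825 0.254 -1.696
v -4.885 0.849 -2.819
v -4.082 -0.101 -1.828
v -4.998 0.486 -3.075
v -4.195 -0.463 -2.083
v -4.947 0.179 -3.41
v -4.145 -0.77 -2.418
v -4.742 -0.02 -3.767
v -3.939 -0.969 -2.775
v -4.417 -0.076 -4.084
v -3.614 -1.026 -3.092
v -4.029 0.02 -4.306
v -3.226 -0.93 -3.314
v -3.644 0.251 -4.395
v -2.842 -0.698 -3.404
v -2.206 0.337 2.937
v -1.618 0.05 3.541
v -2.541 1.342 3.74
v -1.954 1.056 4.344
v -1.526 0.884 2.536
v -0.939 0.598 3.14
v -1.862 1.89 3.339
v -1.274 1.603 3.943
v -3.716 2.79 -0.939
v -3.444 2.612 -1.357
v -2.053 2.531 -0.419
v -2.324 2.71 -0.001
v -3.419 2.83 -1.376
v -2.027 2.749 -0.438
v -3.445 3.041 -1.319
v -2.053 2.96 -0.381
v -3.518 3.209 -1.197
v -2.126 3.128 -0.259
v -3.625 3.305 -1.03
v -2.233 3.224 -0.091
v -3.748 3.311 -0.847
v -2.356 3.231 0.091
v -3.865 3.228 -0.68
v -2.474 3.147 0.258
v -3.957 3.069 -0.558
v -2.565 2.988 0.38
v -4.006 2.862 -0.502
v -2.615 2.781 0.436
v -4.006 2.642 -0.521
v -2.615 2.561 0.417
v -3.955 2.448 -0.613
v -2.564 2.367 0.325
v -3.863 2.314 -0.761
v -2.472 2.233 0.177
v -3.746 2.261 -0.94
v -2.354 2.18 -0.002
v -3.623 2.3 -1.119
v -2.232 2.22 -0.181
v -3.516 2.424 -1.266
v -2.125 2.344 -0.328
v -1.638 1.529 1.527
v -1.132 1.053 0.696
v -2.788 0.207 1.584
v -2.282 -0.269 0.753
v -1.796 -0.206 1.719
v -1.085 0.611 1.684
v -2.835 0.649 0.596
v -2.124 1.466 0.561
v -1.871 0.509 0.121
v -1.23 -0.019 0.815
v -2.69 1.279 1.465
v -2.049 0.751 2.159
v -1.517 2.732 -2.765
v -2.377 2.402 -1.876
v -1.745 3.607 -2.661
v -2.605 3.276 -1.772
v -0.715 2.844 -1.948
v -1.575 2.513 -1.059
v -0.943 3.718 -1.844
v -1.803 3.388 -0.955
f 2 1 5
f 2 5 3
f 3 5 6
f 3 6 4
f 5 1 7
f 5 7 6
f 6 7 8
f 6 8 4
f 7 1 9
f 7 9 8
f 8 9 10
f 8 10 4
f 9 1 11
f 9 11 10
f 10 11 12
f 10 12 4
f 11 1 13
f 11 13 12
f 12 13 14
f 12 14 4
f 13 1 15
f 13 15 14
f 14 15 16
f 14 16 4
f 15 1 17
f 15 17 16
f 16 17 18
f 16 18 4
f 17 1 19
f 17 19 18
f 18 19 20
f 18 20 4
f 19 1 21
f 19 21 20
f 20 21 22
f 20 22 4
f 21 1 23
f 21 23 22
f 22 23 24
f 22 24 4
f 23 1 25
f 23 25 24
f 24 25 26
f 24 26 4
f 25 1 27
f 25 27 26
f 26 27 28
f 26 28 4
f 27 1 29
f 27 29 28
f 28 29 30
f 28 30 4
f 29 1 31
f 29 31 30
f 30 31 32
f 30 32 4
f 31 1 2
f 31 2 32
f 32 2 3
f 32 3 4
f 34 36 33
f 37 34 33
f 33 36 35
f 35 37 33
f 34 40 36
f 38 34 37
f 38 40 34
f 36 40 35
f 39 37 35
f 35 40 39
f 39 38 37
f 40 38 39
f 42 41 45
f 42 45 43
f 43 45 46
f 43 46 44
f 45 41 47
f 45 47 46
f 46 47 48
f 46 48 44
f 47 41 49
f 47 49 48
f 48 49 50
f 48 50 44
f 49 41 51
f 49 51 50
f 50 51 52
f 50 52 44
f 51 41 53
f 51 53 52
f 52 53 54
f 52 54 44
f 53 41 55
f 53 55 54
f 54 55 56
f 54 56 44
f 55 41 57
f 55 57 56
f 56 57 58
f 56 58 44
f 57 41 59
f 57 59 58
f 58 59 60
f 58 60 44
f 59 41 61
f 59 61 60
f 60 61 62
f 60 62 44
f 61 41 63
f 61 63 62
f 62 63 64
f 62 64 44
f 63 41 65
f 63 65 64
f 64 65 66
f 64 66 44
f 65 41 67
f 65 67 66
f 66 67 68
f 66 68 44
f 67 41 69
f 67 69 68
f 68 69 70
f 68 70 44
f 69 41 71
f 69 71 70
f 70 71 72
f 70 72 44
f 71 41 42
f 71 42 72
f 72 42 43
f 72 43 44
f 73 84 78
f 73 78 74
f 73 74 80
f 73 80 83
f 73 83 84
f 74 78 82
f 78 84 77
f 84 83 75
f 83 80 79
f 80 74 81
f 76 82 77
f 76 77 75
f 76 75 79
f 76 79 81
f 76 81 82
f 77 82 78
f 75 77 84
f 79 75 83
f 81 79 80
f 82 81 74
f 86 88 85
f 89 86 85
f 85 88 87
f 87 89 85
f 86 92 88
f 90 86 89
f 90 92 86
f 88 92 87
f 91 89 87
f 87 92 91
f 91 90 89
f 92 90 91



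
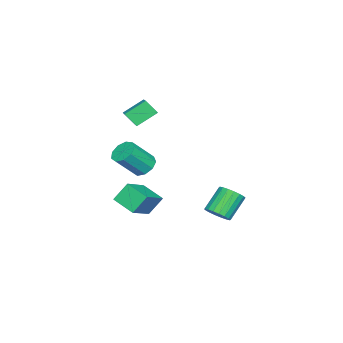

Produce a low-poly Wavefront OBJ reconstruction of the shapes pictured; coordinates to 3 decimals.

v -1.471 -3.551 -2.517
v -0.802 -3.695 -3.07
v 0.24 -4.593 -1.577
v -0.429 -4.449 -1.023
v -0.733 -3.163 -2.798
v 0.309 -4.06 -1.305
v -1.01 -2.812 -2.394
v 0.032 -3.709 -0.901
v -1.502 -2.807 -2.048
v -0.46 -3.704 -0.555
v -1.98 -3.151 -1.921
v -0.938 -4.048 -0.428
v -2.22 -3.682 -2.073
v -1.177 -4.579 -0.579
v -2.109 -4.152 -2.432
v -1.067 -5.049 -0.939
v -1.7 -4.341 -2.831
v -0.658 -5.238 -1.338
v -1.184 -4.161 -3.083
v -0.142 -5.058 -1.59
v 3.548 3.074 -2.66
v 4.033 2.722 -2.1
v 2.877 3.135 -0.84
v 2.392 3.486 -1.4
v 4.152 3.067 -2.105
v 2.995 3.48 -0.844
v 4.15 3.414 -2.219
v 2.993 3.827 -0.959
v 4.03 3.693 -2.421
v 2.873 4.106 -1.161
v 3.814 3.849 -2.671
v 2.657 4.262 -1.41
v 3.546 3.852 -2.918
v 2.389 4.265 -1.657
v 3.278 3.701 -3.114
v 2.121 4.113 -1.854
v 3.063 3.425 -3.22
v 1.907 3.838 -1.96
v 2.945 3.08 -3.216
v 1.788 3.493 -1.955
v 2.947 2.733 -3.101
v 1.79 3.146 -1.841
v 3.067 2.454 -2.899
v 1.91 2.867 -1.639
v 3.283 2.298 -2.65
v 2.126 2.711 -1.389
v 3.551 2.295 -2.403
v 2.394 2.708 -1.142
v 3.819 2.447 -2.206
v 2.662 2.859 -0.946
v -0.727 -3.794 1.196
v -0.673 -4.528 2.039
v -1.615 -2.864 2.061
v -1.562 -3.599 2.905
v 0.402 -3.161 1.675
v 0.455 -3.896 2.519
v -0.487 -2.232 2.541
v -0.433 -2.966 3.384
v 0.469 -3.623 -4.517
v -0.089 -2.981 -3.38
v 0.902 -2.218 -5.097
v 0.343 -1.577 -3.96
v 2.357 -3.783 -3.5
v 1.798 -3.142 -2.363
v 2.789 -2.379 -4.08
v 2.231 -1.737 -2.943
f 2 1 5
f 2 5 3
f 3 5 6
f 3 6 4
f 5 1 7
f 5 7 6
f 6 7 8
f 6 8 4
f 7 1 9
f 7 9 8
f 8 9 10
f 8 10 4
f 9 1 11
f 9 11 10
f 10 11 12
f 10 12 4
f 11 1 13
f 11 13 12
f 12 13 14
f 12 14 4
f 13 1 15
f 13 15 14
f 14 15 16
f 14 16 4
f 15 1 17
f 15 17 16
f 16 17 18
f 16 18 4
f 17 1 19
f 17 19 18
f 18 19 20
f 18 20 4
f 19 1 2
f 19 2 20
f 20 2 3
f 20 3 4
f 22 21 25
f 22 25 23
f 23 25 26
f 23 26 24
f 25 21 27
f 25 27 26
f 26 27 28
f 26 28 24
f 27 21 29
f 27 29 28
f 28 29 30
f 28 30 24
f 29 21 31
f 29 31 30
f 30 31 32
f 30 32 24
f 31 21 33
f 31 33 32
f 32 33 34
f 32 34 24
f 33 21 35
f 33 35 34
f 34 35 36
f 34 36 24
f 35 21 37
f 35 37 36
f 36 37 38
f 36 38 24
f 37 21 39
f 37 39 38
f 38 39 40
f 38 40 24
f 39 21 41
f 39 41 40
f 40 41 42
f 40 42 24
f 41 21 43
f 41 43 42
f 42 43 44
f 42 44 24
f 43 21 45
f 43 45 44
f 44 45 46
f 44 46 24
f 45 21 47
f 45 47 46
f 46 47 48
f 46 48 24
f 47 21 49
f 47 49 48
f 48 49 50
f 48 50 24
f 49 21 22
f 49 22 50
f 50 22 23
f 50 23 24
f 52 54 51
f 55 52 51
f 51 54 53
f 53 55 51
f 52 58 54
f 56 52 55
f 56 58 52
f 54 58 53
f 57 55 53
f 53 58 57
f 57 56 55
f 58 56 57
f 60 62 59
f 63 60 59
f 59 62 61
f 61 63 59
f 60 66 62
f 64 60 63
f 64 66 60
f 62 66 61
f 65 63 61
f 61 66 65
f 65 64 63
f 66 64 65



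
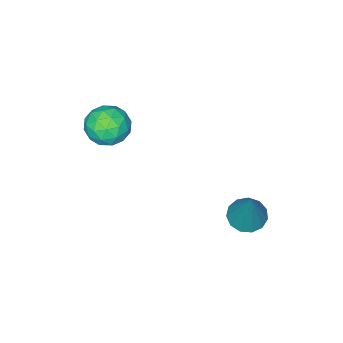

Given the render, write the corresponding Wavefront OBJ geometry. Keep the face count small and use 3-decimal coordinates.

v -2.128 1.727 -3.093
v -1.828 2.232 -3.371
v -1.592 2.393 -1.307
v -2.173 2.338 -3.308
v -2.503 2.251 -3.176
v -2.714 1.997 -3.018
v -2.74 1.657 -2.883
v -2.571 1.34 -2.815
v -2.261 1.145 -2.836
v -1.909 1.135 -2.937
v -1.627 1.312 -3.089
v -1.504 1.622 -3.241
v -1.579 1.964 -3.347
v -0.205 -1.448 0.238
v 0.26 -1.436 0.862
v 0.12 -2.644 0.018
v 0.585 -2.632 0.642
v -0.188 -2.605 0.732
v -0.389 -1.866 0.867
v 0.769 -2.214 0.013
v 0.568 -1.475 0.148
v 0.861 -1.91 0.723
v 0.27 -2.152 1.167
v 0.11 -1.928 -0.287
v -0.481 -2.17 0.157
v -0.001 -1.337 0.569
v 0.381 -2.743 0.311
v -0.073 -2.727 0.364
v 0.2 -2.721 0.73
v -0.382 -1.589 0.572
v -0.109 -1.583 0.939
v -0.372 -2.27 0.863
v 0.489 -2.497 -0.059
v 0.762 -2.491 0.308
v 0.18 -1.359 0.15
v 0.453 -1.353 0.516
v 0.752 -1.81 0.017
v 0.626 -1.608 0.854
v 0.816 -2.312 0.725
v 0.925 -2.066 0.355
v 0.807 -1.631 0.435
v 0.278 -1.75 1.115
v 0.469 -2.454 0.986
v 0.015 -2.438 1.039
v -0.103 -2.003 1.119
v 0.632 -2.029 1.034
v -0.089 -1.626 -0.106
v 0.102 -2.33 -0.235
v 0.483 -2.077 -0.239
v 0.365 -1.642 -0.159
v -0.436 -1.768 0.155
v -0.246 -2.472 0.026
v -0.427 -2.449 0.445
v -0.545 -2.014 0.525
v -0.252 -2.051 -0.154
f 2 1 4
f 2 4 3
f 4 1 5
f 4 5 3
f 5 1 6
f 5 6 3
f 6 1 7
f 6 7 3
f 7 1 8
f 7 8 3
f 8 1 9
f 8 9 3
f 9 1 10
f 9 10 3
f 10 1 11
f 10 11 3
f 11 1 12
f 11 12 3
f 12 1 13
f 12 13 3
f 13 1 2
f 13 2 3
f 14 51 30
f 51 25 54
f 30 54 19
f 51 54 30
f 14 30 26
f 30 19 31
f 26 31 15
f 30 31 26
f 14 26 35
f 26 15 36
f 35 36 21
f 26 36 35
f 14 35 47
f 35 21 50
f 47 50 24
f 35 50 47
f 14 47 51
f 47 24 55
f 51 55 25
f 47 55 51
f 15 31 42
f 31 19 45
f 42 45 23
f 31 45 42
f 19 54 32
f 54 25 53
f 32 53 18
f 54 53 32
f 25 55 52
f 55 24 48
f 52 48 16
f 55 48 52
f 24 50 49
f 50 21 37
f 49 37 20
f 50 37 49
f 21 36 41
f 36 15 38
f 41 38 22
f 36 38 41
f 17 43 29
f 43 23 44
f 29 44 18
f 43 44 29
f 17 29 27
f 29 18 28
f 27 28 16
f 29 28 27
f 17 27 34
f 27 16 33
f 34 33 20
f 27 33 34
f 17 34 39
f 34 20 40
f 39 40 22
f 34 40 39
f 17 39 43
f 39 22 46
f 43 46 23
f 39 46 43
f 18 44 32
f 44 23 45
f 32 45 19
f 44 45 32
f 16 28 52
f 28 18 53
f 52 53 25
f 28 53 52
f 20 33 49
f 33 16 48
f 49 48 24
f 33 48 49
f 22 40 41
f 40 20 37
f 41 37 21
f 40 37 41
f 23 46 42
f 46 22 38
f 42 38 15
f 46 38 42



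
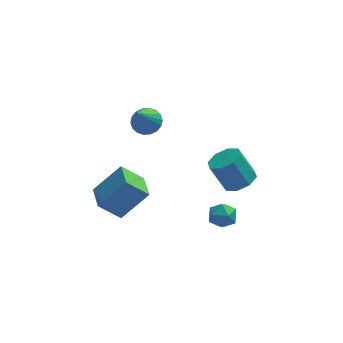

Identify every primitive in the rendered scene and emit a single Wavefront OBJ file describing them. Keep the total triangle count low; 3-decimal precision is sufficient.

v 2.375 -2.854 -3.193
v 2.82 -3.403 -3.025
v 1.6 -3.617 -3.635
v 2.045 -4.166 -3.467
v 1.715 -3.791 -2.94
v 2.194 -3.319 -2.667
v 2.226 -3.701 -3.993
v 2.705 -3.229 -3.72
v 2.727 -3.926 -3.519
v 2.412 -3.982 -2.868
v 2.008 -3.038 -3.792
v 1.693 -3.094 -3.141
v 3.421 -0.032 -4.406
v 4.124 0.417 -4.159
v 3.402 0.78 -2.767
v 2.699 0.332 -3.014
v 3.683 0.794 -4.486
v 2.962 1.157 -3.093
v 3.088 0.687 -4.766
v 2.367 1.051 -3.373
v 2.688 0.159 -4.836
v 1.967 0.523 -3.443
v 2.718 -0.48 -4.653
v 1.996 -0.117 -3.261
v 3.158 -0.857 -4.327
v 2.437 -0.494 -2.934
v 3.753 -0.751 -4.047
v 3.032 -0.387 -2.654
v 4.153 -0.223 -3.977
v 3.432 0.141 -2.584
v -2.213 -2.605 -4.076
v -3.224 -2.593 -3.094
v -2.363 -1.234 -4.248
v -3.374 -1.221 -3.266
v -0.926 -2.299 -2.754
v -1.937 -2.286 -1.772
v -1.076 -0.927 -2.926
v -2.087 -0.915 -1.944
v -0.734 1.827 -1.361
v -0.007 1.7 -1.229
v -1.226 0.753 0.301
v -0.065 1.984 -1.062
v -0.255 2.237 -0.955
v -0.54 2.408 -0.928
v -0.863 2.465 -0.988
v -1.161 2.395 -1.121
v -1.375 2.213 -1.301
v -1.461 1.955 -1.494
v -1.404 1.671 -1.661
v -1.214 1.418 -1.768
v -0.929 1.247 -1.794
v -0.605 1.19 -1.735
v -0.307 1.26 -1.602
v -0.094 1.442 -1.421
f 1 12 6
f 1 6 2
f 1 2 8
f 1 8 11
f 1 11 12
f 2 6 10
f 6 12 5
f 12 11 3
f 11 8 7
f 8 2 9
f 4 10 5
f 4 5 3
f 4 3 7
f 4 7 9
f 4 9 10
f 5 10 6
f 3 5 12
f 7 3 11
f 9 7 8
f 10 9 2
f 14 13 17
f 14 17 15
f 15 17 18
f 15 18 16
f 17 13 19
f 17 19 18
f 18 19 20
f 18 20 16
f 19 13 21
f 19 21 20
f 20 21 22
f 20 22 16
f 21 13 23
f 21 23 22
f 22 23 24
f 22 24 16
f 23 13 25
f 23 25 24
f 24 25 26
f 24 26 16
f 25 13 27
f 25 27 26
f 26 27 28
f 26 28 16
f 27 13 29
f 27 29 28
f 28 29 30
f 28 30 16
f 29 13 14
f 29 14 30
f 30 14 15
f 30 15 16
f 32 34 31
f 35 32 31
f 31 34 33
f 33 35 31
f 32 38 34
f 36 32 35
f 36 38 32
f 34 38 33
f 37 35 33
f 33 38 37
f 37 36 35
f 38 36 37
f 40 39 42
f 40 42 41
f 42 39 43
f 42 43 41
f 43 39 44
f 43 44 41
f 44 39 45
f 44 45 41
f 45 39 46
f 45 46 41
f 46 39 47
f 46 47 41
f 47 39 48
f 47 48 41
f 48 39 49
f 48 49 41
f 49 39 50
f 49 50 41
f 50 39 51
f 50 51 41
f 51 39 52
f 51 52 41
f 52 39 53
f 52 53 41
f 53 39 54
f 53 54 41
f 54 39 40
f 54 40 41



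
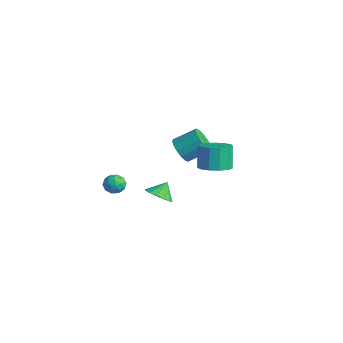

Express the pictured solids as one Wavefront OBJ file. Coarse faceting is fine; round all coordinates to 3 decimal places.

v 1.909 -2.537 -1.067
v 2.431 -2.976 -0.576
v 1.751 -1.883 -0.313
v 2.683 -2.684 -0.776
v 2.729 -2.353 -1.054
v 2.555 -2.071 -1.335
v 2.207 -1.914 -1.545
v 1.78 -1.924 -1.626
v 1.388 -2.098 -1.557
v 1.135 -2.39 -1.357
v 1.09 -2.721 -1.079
v 1.264 -3.003 -0.798
v 1.611 -3.16 -0.589
v 2.038 -3.15 -0.507
v 3.819 -0.234 1.5
v 4.451 0.444 1.57
v 3.934 0.792 2.89
v 3.301 0.114 2.82
v 4.028 0.659 1.347
v 3.511 1.007 2.667
v 3.539 0.591 1.173
v 3.021 0.938 2.494
v 3.138 0.261 1.103
v 2.621 0.608 2.423
v 2.954 -0.227 1.159
v 2.436 0.121 2.479
v 3.044 -0.716 1.323
v 2.526 -0.369 2.643
v 3.38 -1.052 1.543
v 2.862 -0.705 2.863
v 3.855 -1.129 1.75
v 3.338 -0.781 3.07
v 4.319 -0.921 1.877
v 3.802 -0.574 3.197
v 4.624 -0.495 1.884
v 4.107 -0.148 3.205
v 4.674 0.014 1.77
v 4.156 0.361 3.09
v -3.705 -1.377 -4.286
v -3.359 -1.527 -3.69
v -4.181 -2.413 -4.27
v -3.835 -2.563 -3.674
v -4.353 -2.085 -3.671
v -4.059 -1.445 -3.68
v -3.481 -2.495 -4.28
v -3.187 -1.855 -4.289
v -3.221 -2.218 -3.686
v -3.76 -1.964 -3.31
v -3.78 -1.976 -4.65
v -4.319 -1.722 -4.274
v -3.49 -1.361 -3.989
v -4.05 -2.579 -3.971
v -4.354 -2.298 -3.969
v -4.151 -2.386 -3.619
v -3.901 -1.313 -3.984
v -3.698 -1.401 -3.634
v -4.282 -1.729 -3.622
v -3.842 -2.539 -4.326
v -3.639 -2.627 -3.976
v -3.389 -1.554 -4.341
v -3.186 -1.642 -3.991
v -3.258 -2.211 -4.338
v -3.206 -1.855 -3.637
v -3.486 -2.464 -3.628
v -3.278 -2.424 -3.984
v -3.105 -2.048 -3.989
v -3.523 -1.706 -3.416
v -3.803 -2.315 -3.407
v -4.107 -2.034 -3.404
v -3.934 -1.658 -3.41
v -3.441 -2.112 -3.414
v -3.737 -1.625 -4.553
v -4.017 -2.234 -4.544
v -3.606 -2.282 -4.55
v -3.433 -1.906 -4.556
v -4.054 -1.476 -4.332
v -4.334 -2.085 -4.323
v -4.435 -1.892 -3.971
v -4.262 -1.516 -3.976
v -4.099 -1.828 -4.546
v -1.23 0.812 -0.627
v -0.767 0.263 -0.153
v -0.207 1.42 0.64
v -0.67 1.968 0.167
v -0.503 0.37 -0.496
v 0.056 1.527 0.298
v -0.435 0.596 -0.873
v 0.125 1.753 -0.08
v -0.579 0.88 -1.185
v -0.019 2.036 -0.391
v -0.897 1.145 -1.347
v -0.338 2.301 -0.553
v -1.305 1.321 -1.316
v -0.746 2.477 -0.522
v -1.693 1.36 -1.1
v -1.133 2.517 -0.307
v -1.956 1.253 -0.758
v -1.397 2.41 0.036
v -2.025 1.027 -0.38
v -1.465 2.184 0.413
v -1.881 0.744 -0.069
v -1.321 1.9 0.725
v -1.562 0.479 0.093
v -1.003 1.635 0.887
v -1.154 0.303 0.062
v -0.595 1.459 0.856
f 2 1 4
f 2 4 3
f 4 1 5
f 4 5 3
f 5 1 6
f 5 6 3
f 6 1 7
f 6 7 3
f 7 1 8
f 7 8 3
f 8 1 9
f 8 9 3
f 9 1 10
f 9 10 3
f 10 1 11
f 10 11 3
f 11 1 12
f 11 12 3
f 12 1 13
f 12 13 3
f 13 1 14
f 13 14 3
f 14 1 2
f 14 2 3
f 16 15 19
f 16 19 17
f 17 19 20
f 17 20 18
f 19 15 21
f 19 21 20
f 20 21 22
f 20 22 18
f 21 15 23
f 21 23 22
f 22 23 24
f 22 24 18
f 23 15 25
f 23 25 24
f 24 25 26
f 24 26 18
f 25 15 27
f 25 27 26
f 26 27 28
f 26 28 18
f 27 15 29
f 27 29 28
f 28 29 30
f 28 30 18
f 29 15 31
f 29 31 30
f 30 31 32
f 30 32 18
f 31 15 33
f 31 33 32
f 32 33 34
f 32 34 18
f 33 15 35
f 33 35 34
f 34 35 36
f 34 36 18
f 35 15 37
f 35 37 36
f 36 37 38
f 36 38 18
f 37 15 16
f 37 16 38
f 38 16 17
f 38 17 18
f 39 76 55
f 76 50 79
f 55 79 44
f 76 79 55
f 39 55 51
f 55 44 56
f 51 56 40
f 55 56 51
f 39 51 60
f 51 40 61
f 60 61 46
f 51 61 60
f 39 60 72
f 60 46 75
f 72 75 49
f 60 75 72
f 39 72 76
f 72 49 80
f 76 80 50
f 72 80 76
f 40 56 67
f 56 44 70
f 67 70 48
f 56 70 67
f 44 79 57
f 79 50 78
f 57 78 43
f 79 78 57
f 50 80 77
f 80 49 73
f 77 73 41
f 80 73 77
f 49 75 74
f 75 46 62
f 74 62 45
f 75 62 74
f 46 61 66
f 61 40 63
f 66 63 47
f 61 63 66
f 42 68 54
f 68 48 69
f 54 69 43
f 68 69 54
f 42 54 52
f 54 43 53
f 52 53 41
f 54 53 52
f 42 52 59
f 52 41 58
f 59 58 45
f 52 58 59
f 42 59 64
f 59 45 65
f 64 65 47
f 59 65 64
f 42 64 68
f 64 47 71
f 68 71 48
f 64 71 68
f 43 69 57
f 69 48 70
f 57 70 44
f 69 70 57
f 41 53 77
f 53 43 78
f 77 78 50
f 53 78 77
f 45 58 74
f 58 41 73
f 74 73 49
f 58 73 74
f 47 65 66
f 65 45 62
f 66 62 46
f 65 62 66
f 48 71 67
f 71 47 63
f 67 63 40
f 71 63 67
f 82 81 85
f 82 85 83
f 83 85 86
f 83 86 84
f 85 81 87
f 85 87 86
f 86 87 88
f 86 88 84
f 87 81 89
f 87 89 88
f 88 89 90
f 88 90 84
f 89 81 91
f 89 91 90
f 90 91 92
f 90 92 84
f 91 81 93
f 91 93 92
f 92 93 94
f 92 94 84
f 93 81 95
f 93 95 94
f 94 95 96
f 94 96 84
f 95 81 97
f 95 97 96
f 96 97 98
f 96 98 84
f 97 81 99
f 97 99 98
f 98 99 100
f 98 100 84
f 99 81 101
f 99 101 100
f 100 101 102
f 100 102 84
f 101 81 103
f 101 103 102
f 102 103 104
f 102 104 84
f 103 81 105
f 103 105 104
f 104 105 106
f 104 106 84
f 105 81 82
f 105 82 106
f 106 82 83
f 106 83 84



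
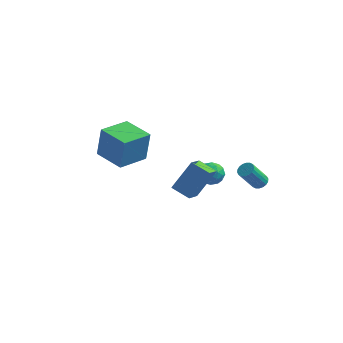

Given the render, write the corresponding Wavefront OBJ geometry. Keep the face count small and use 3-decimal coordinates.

v 1.038 -1.332 -0.862
v 1.677 -1.206 -0.417
v 0.663 -2.254 -0.063
v 1.302 -2.128 0.382
v 0.73 -1.586 0.35
v 0.962 -1.016 -0.144
v 1.378 -2.444 -0.336
v 1.61 -1.874 -0.83
v 1.887 -1.893 -0.092
v 1.486 -1.363 0.332
v 0.854 -2.097 -0.812
v 0.453 -1.567 -0.388
v 1.39 -1.188 -0.71
v 0.95 -2.272 0.23
v 0.614 -1.953 0.211
v 0.989 -1.879 0.472
v 0.97 -1.076 -0.549
v 1.345 -1.002 -0.287
v 0.789 -1.225 0.163
v 0.995 -2.458 -0.193
v 1.37 -2.384 0.069
v 1.351 -1.581 -0.952
v 1.726 -1.507 -0.691
v 1.551 -2.235 -0.643
v 1.889 -1.518 -0.257
v 1.669 -2.06 0.213
v 1.714 -2.246 -0.21
v 1.85 -1.911 -0.5
v 1.654 -1.206 -0.007
v 1.433 -1.748 0.462
v 1.097 -1.429 0.443
v 1.234 -1.094 0.153
v 1.777 -1.61 0.183
v 0.907 -1.712 -0.942
v 0.686 -2.254 -0.473
v 1.106 -2.366 -0.633
v 1.243 -2.031 -0.923
v 0.671 -1.4 -0.693
v 0.451 -1.942 -0.223
v 0.49 -1.549 0.02
v 0.626 -1.214 -0.27
v 0.563 -1.85 -0.663
v 3.357 0.013 -1.542
v 3.784 0.153 -1.28
v 3.19 -0.554 0.064
v 2.763 -0.693 -0.198
v 3.643 0.333 -1.247
v 3.049 -0.374 0.096
v 3.445 0.45 -1.273
v 2.851 -0.257 0.07
v 3.229 0.481 -1.352
v 2.636 -0.226 -0.009
v 3.039 0.419 -1.469
v 2.445 -0.288 -0.125
v 2.912 0.276 -1.6
v 2.318 -0.43 -0.256
v 2.873 0.082 -1.719
v 2.279 -0.625 -0.376
v 2.93 -0.126 -1.804
v 2.336 -0.833 -0.46
v 3.071 -0.306 -1.836
v 2.477 -1.013 -0.493
v 3.269 -0.423 -1.81
v 2.675 -1.13 -0.467
v 3.484 -0.454 -1.731
v 2.891 -1.161 -0.388
v 3.675 -0.392 -1.615
v 3.081 -1.099 -0.271
v 3.802 -0.25 -1.484
v 3.208 -0.956 -0.14
v 3.841 -0.055 -1.364
v 3.247 -0.762 -0.021
v 1.114 -4.938 0.015
v 0.037 -4.719 0.416
v 1.109 -3.75 -0.647
v 0.032 -3.531 -0.246
v 1.888 -4.049 1.606
v 0.811 -3.83 2.007
v 1.883 -2.861 0.944
v 0.806 -2.642 1.345
v -5.16 -2.48 0.237
v -4.951 -2.335 2.161
v -4.357 -0.782 0.023
v -4.149 -0.637 1.946
v -3.451 -3.303 0.114
v -3.243 -3.158 2.037
v -2.649 -1.605 -0.101
v -2.44 -1.46 1.823
f 1 38 17
f 38 12 41
f 17 41 6
f 38 41 17
f 1 17 13
f 17 6 18
f 13 18 2
f 17 18 13
f 1 13 22
f 13 2 23
f 22 23 8
f 13 23 22
f 1 22 34
f 22 8 37
f 34 37 11
f 22 37 34
f 1 34 38
f 34 11 42
f 38 42 12
f 34 42 38
f 2 18 29
f 18 6 32
f 29 32 10
f 18 32 29
f 6 41 19
f 41 12 40
f 19 40 5
f 41 40 19
f 12 42 39
f 42 11 35
f 39 35 3
f 42 35 39
f 11 37 36
f 37 8 24
f 36 24 7
f 37 24 36
f 8 23 28
f 23 2 25
f 28 25 9
f 23 25 28
f 4 30 16
f 30 10 31
f 16 31 5
f 30 31 16
f 4 16 14
f 16 5 15
f 14 15 3
f 16 15 14
f 4 14 21
f 14 3 20
f 21 20 7
f 14 20 21
f 4 21 26
f 21 7 27
f 26 27 9
f 21 27 26
f 4 26 30
f 26 9 33
f 30 33 10
f 26 33 30
f 5 31 19
f 31 10 32
f 19 32 6
f 31 32 19
f 3 15 39
f 15 5 40
f 39 40 12
f 15 40 39
f 7 20 36
f 20 3 35
f 36 35 11
f 20 35 36
f 9 27 28
f 27 7 24
f 28 24 8
f 27 24 28
f 10 33 29
f 33 9 25
f 29 25 2
f 33 25 29
f 44 43 47
f 44 47 45
f 45 47 48
f 45 48 46
f 47 43 49
f 47 49 48
f 48 49 50
f 48 50 46
f 49 43 51
f 49 51 50
f 50 51 52
f 50 52 46
f 51 43 53
f 51 53 52
f 52 53 54
f 52 54 46
f 53 43 55
f 53 55 54
f 54 55 56
f 54 56 46
f 55 43 57
f 55 57 56
f 56 57 58
f 56 58 46
f 57 43 59
f 57 59 58
f 58 59 60
f 58 60 46
f 59 43 61
f 59 61 60
f 60 61 62
f 60 62 46
f 61 43 63
f 61 63 62
f 62 63 64
f 62 64 46
f 63 43 65
f 63 65 64
f 64 65 66
f 64 66 46
f 65 43 67
f 65 67 66
f 66 67 68
f 66 68 46
f 67 43 69
f 67 69 68
f 68 69 70
f 68 70 46
f 69 43 71
f 69 71 70
f 70 71 72
f 70 72 46
f 71 43 44
f 71 44 72
f 72 44 45
f 72 45 46
f 74 76 73
f 77 74 73
f 73 76 75
f 75 77 73
f 74 80 76
f 78 74 77
f 78 80 74
f 76 80 75
f 79 77 75
f 75 80 79
f 79 78 77
f 80 78 79
f 82 84 81
f 85 82 81
f 81 84 83
f 83 85 81
f 82 88 84
f 86 82 85
f 86 88 82
f 84 88 83
f 87 85 83
f 83 88 87
f 87 86 85
f 88 86 87



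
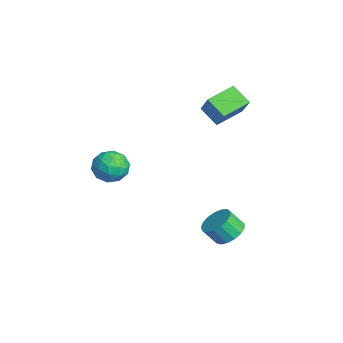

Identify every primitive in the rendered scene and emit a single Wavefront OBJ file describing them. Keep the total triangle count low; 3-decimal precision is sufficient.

v -1.89 -1.831 -0.076
v -1.417 -2.074 -0.833
v -1.763 -3.226 0.453
v -1.29 -3.469 -0.304
v -0.911 -2.894 0.313
v -0.989 -2.032 -0.013
v -2.191 -3.268 -0.367
v -2.269 -2.406 -0.693
v -1.603 -2.963 -1.012
v -0.812 -2.732 -0.592
v -2.368 -2.568 0.212
v -1.577 -2.337 0.632
v -1.665 -1.83 -0.501
v -1.515 -3.47 0.121
v -1.292 -3.132 0.484
v -1.014 -3.275 0.039
v -1.413 -1.805 -0.019
v -1.135 -1.948 -0.464
v -0.837 -2.43 0.21
v -2.045 -3.352 0.084
v -1.767 -3.495 -0.361
v -2.166 -2.025 -0.419
v -1.888 -2.168 -0.864
v -2.343 -2.87 -0.59
v -1.496 -2.496 -1.051
v -1.421 -3.316 -0.74
v -1.951 -3.197 -0.777
v -1.997 -2.69 -0.969
v -1.031 -2.36 -0.804
v -0.956 -3.18 -0.494
v -0.733 -2.842 -0.131
v -0.779 -2.335 -0.323
v -1.14 -2.882 -0.91
v -2.224 -2.12 0.114
v -2.149 -2.94 0.424
v -2.401 -2.965 -0.057
v -2.447 -2.458 -0.249
v -1.759 -1.984 0.36
v -1.684 -2.804 0.671
v -1.183 -2.61 0.589
v -1.229 -2.103 0.397
v -2.04 -2.418 0.53
v -2.961 2.5 1.038
v -3.751 1.928 1.737
v -3.613 3.846 1.402
v -4.404 3.274 2.101
v -2.096 2.626 2.119
v -2.887 2.054 2.818
v -2.749 3.972 2.483
v -3.539 3.4 3.182
v 1.208 2.157 -3.388
v 1.578 2.711 -2.91
v 1.441 2.097 -2.094
v 1.072 1.543 -2.572
v 1.2 2.813 -2.896
v 1.063 2.199 -2.08
v 0.823 2.765 -2.996
v 0.686 2.151 -2.18
v 0.535 2.577 -3.185
v 0.398 1.964 -2.369
v 0.401 2.294 -3.421
v 0.264 1.68 -2.605
v 0.452 1.979 -3.649
v 0.315 1.365 -2.833
v 0.676 1.704 -3.817
v 0.539 1.091 -3.001
v 1.023 1.534 -3.888
v 0.886 0.92 -3.072
v 1.412 1.506 -3.843
v 1.275 0.892 -3.027
v 1.754 1.627 -3.695
v 1.617 1.013 -2.879
v 1.971 1.869 -3.476
v 1.835 1.256 -2.66
v 2.014 2.178 -3.237
v 1.877 1.564 -2.421
v 1.872 2.481 -3.032
v 1.735 1.868 -2.217
f 1 38 17
f 38 12 41
f 17 41 6
f 38 41 17
f 1 17 13
f 17 6 18
f 13 18 2
f 17 18 13
f 1 13 22
f 13 2 23
f 22 23 8
f 13 23 22
f 1 22 34
f 22 8 37
f 34 37 11
f 22 37 34
f 1 34 38
f 34 11 42
f 38 42 12
f 34 42 38
f 2 18 29
f 18 6 32
f 29 32 10
f 18 32 29
f 6 41 19
f 41 12 40
f 19 40 5
f 41 40 19
f 12 42 39
f 42 11 35
f 39 35 3
f 42 35 39
f 11 37 36
f 37 8 24
f 36 24 7
f 37 24 36
f 8 23 28
f 23 2 25
f 28 25 9
f 23 25 28
f 4 30 16
f 30 10 31
f 16 31 5
f 30 31 16
f 4 16 14
f 16 5 15
f 14 15 3
f 16 15 14
f 4 14 21
f 14 3 20
f 21 20 7
f 14 20 21
f 4 21 26
f 21 7 27
f 26 27 9
f 21 27 26
f 4 26 30
f 26 9 33
f 30 33 10
f 26 33 30
f 5 31 19
f 31 10 32
f 19 32 6
f 31 32 19
f 3 15 39
f 15 5 40
f 39 40 12
f 15 40 39
f 7 20 36
f 20 3 35
f 36 35 11
f 20 35 36
f 9 27 28
f 27 7 24
f 28 24 8
f 27 24 28
f 10 33 29
f 33 9 25
f 29 25 2
f 33 25 29
f 44 46 43
f 47 44 43
f 43 46 45
f 45 47 43
f 44 50 46
f 48 44 47
f 48 50 44
f 46 50 45
f 49 47 45
f 45 50 49
f 49 48 47
f 50 48 49
f 52 51 55
f 52 55 53
f 53 55 56
f 53 56 54
f 55 51 57
f 55 57 56
f 56 57 58
f 56 58 54
f 57 51 59
f 57 59 58
f 58 59 60
f 58 60 54
f 59 51 61
f 59 61 60
f 60 61 62
f 60 62 54
f 61 51 63
f 61 63 62
f 62 63 64
f 62 64 54
f 63 51 65
f 63 65 64
f 64 65 66
f 64 66 54
f 65 51 67
f 65 67 66
f 66 67 68
f 66 68 54
f 67 51 69
f 67 69 68
f 68 69 70
f 68 70 54
f 69 51 71
f 69 71 70
f 70 71 72
f 70 72 54
f 71 51 73
f 71 73 72
f 72 73 74
f 72 74 54
f 73 51 75
f 73 75 74
f 74 75 76
f 74 76 54
f 75 51 77
f 75 77 76
f 76 77 78
f 76 78 54
f 77 51 52
f 77 52 78
f 78 52 53
f 78 53 54

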